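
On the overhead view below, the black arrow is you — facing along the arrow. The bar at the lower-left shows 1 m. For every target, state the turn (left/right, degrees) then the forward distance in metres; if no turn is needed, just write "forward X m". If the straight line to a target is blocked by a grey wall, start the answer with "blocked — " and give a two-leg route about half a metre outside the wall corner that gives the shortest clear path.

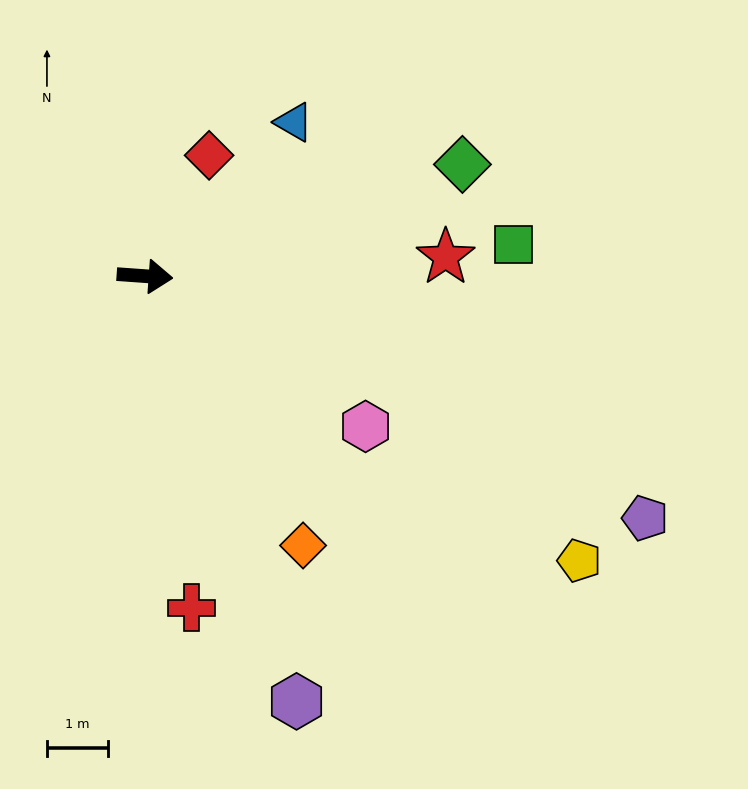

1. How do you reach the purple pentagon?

turn right 22°, forward 9.1 m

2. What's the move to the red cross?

turn right 78°, forward 5.5 m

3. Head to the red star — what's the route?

turn left 8°, forward 4.9 m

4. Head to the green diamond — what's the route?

turn left 23°, forward 5.5 m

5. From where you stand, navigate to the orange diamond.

turn right 56°, forward 5.1 m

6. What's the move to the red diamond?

turn left 66°, forward 2.2 m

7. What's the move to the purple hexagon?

turn right 66°, forward 7.4 m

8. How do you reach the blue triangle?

turn left 50°, forward 3.5 m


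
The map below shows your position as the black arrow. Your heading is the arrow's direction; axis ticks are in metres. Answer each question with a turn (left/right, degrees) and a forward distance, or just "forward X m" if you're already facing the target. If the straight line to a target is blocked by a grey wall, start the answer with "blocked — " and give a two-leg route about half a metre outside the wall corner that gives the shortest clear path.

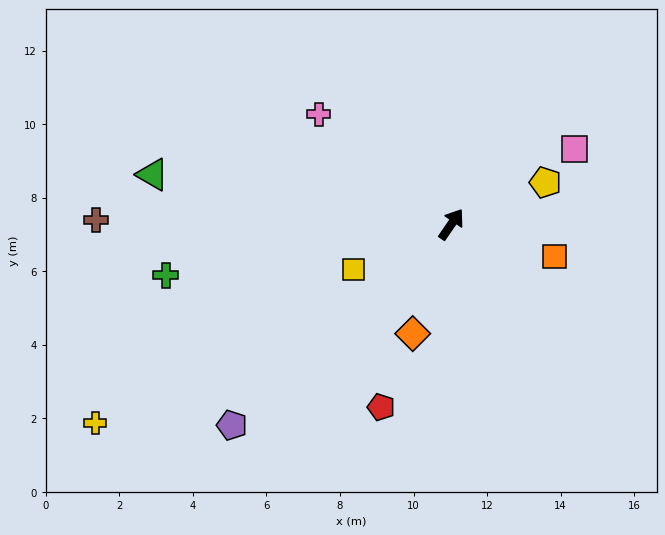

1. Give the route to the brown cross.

turn left 124°, forward 9.7 m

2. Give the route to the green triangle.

turn left 115°, forward 8.2 m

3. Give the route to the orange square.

turn right 73°, forward 2.9 m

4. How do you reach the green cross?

turn left 135°, forward 7.9 m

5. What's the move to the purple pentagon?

turn left 167°, forward 8.1 m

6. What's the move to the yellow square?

turn left 149°, forward 2.9 m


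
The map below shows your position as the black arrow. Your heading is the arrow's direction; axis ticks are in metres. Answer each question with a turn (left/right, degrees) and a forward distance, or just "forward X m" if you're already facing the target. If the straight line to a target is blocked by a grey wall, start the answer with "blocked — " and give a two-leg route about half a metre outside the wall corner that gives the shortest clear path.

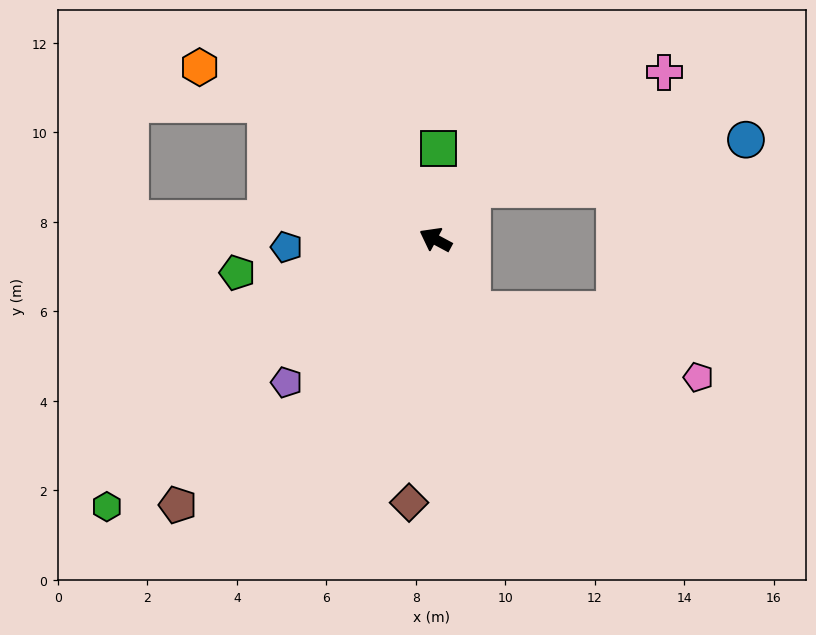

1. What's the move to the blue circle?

blocked — turn right 98°, forward 1.4 m, then turn right 44°, forward 6.2 m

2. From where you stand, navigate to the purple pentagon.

turn left 72°, forward 4.6 m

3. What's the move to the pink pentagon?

blocked — turn left 146°, forward 1.8 m, then turn left 46°, forward 5.3 m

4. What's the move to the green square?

turn right 64°, forward 2.0 m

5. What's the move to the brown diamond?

turn left 112°, forward 5.9 m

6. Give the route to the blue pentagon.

turn left 31°, forward 3.3 m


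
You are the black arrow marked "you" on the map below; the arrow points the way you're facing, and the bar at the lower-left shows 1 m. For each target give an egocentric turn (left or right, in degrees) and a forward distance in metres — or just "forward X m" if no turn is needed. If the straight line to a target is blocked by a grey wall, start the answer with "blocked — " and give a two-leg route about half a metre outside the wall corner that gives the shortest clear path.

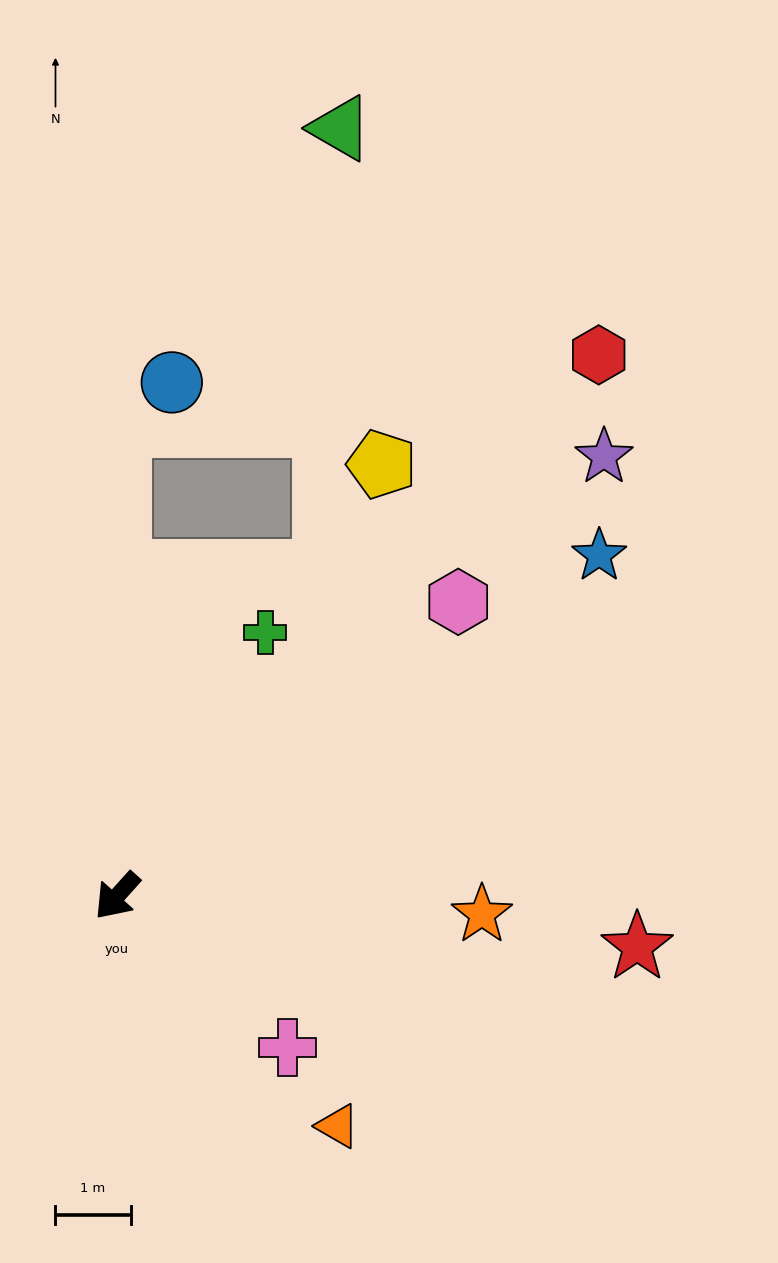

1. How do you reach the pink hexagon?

turn left 173°, forward 6.0 m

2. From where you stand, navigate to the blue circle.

blocked — turn right 138°, forward 6.3 m, then turn right 51°, forward 0.9 m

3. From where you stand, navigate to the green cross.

turn right 167°, forward 4.0 m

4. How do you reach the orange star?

turn left 129°, forward 4.9 m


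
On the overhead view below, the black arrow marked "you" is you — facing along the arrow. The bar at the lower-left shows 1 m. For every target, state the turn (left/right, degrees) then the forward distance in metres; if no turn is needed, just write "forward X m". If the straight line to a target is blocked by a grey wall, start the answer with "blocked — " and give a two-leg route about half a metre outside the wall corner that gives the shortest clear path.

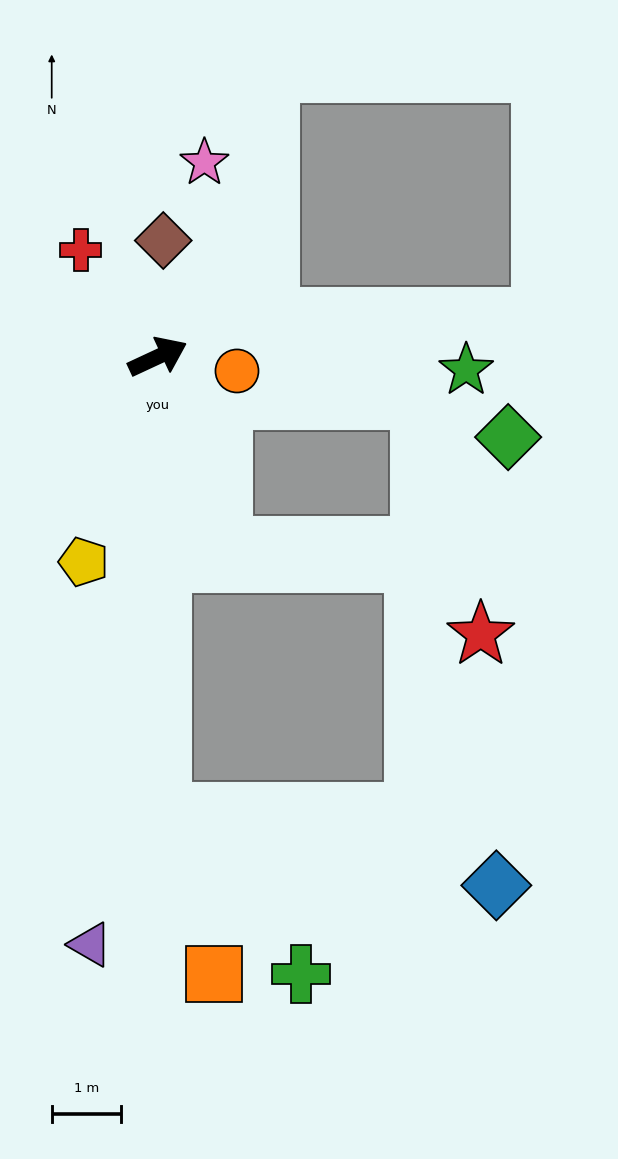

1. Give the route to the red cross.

turn left 101°, forward 1.9 m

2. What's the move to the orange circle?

turn right 35°, forward 1.2 m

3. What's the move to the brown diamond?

turn left 62°, forward 1.7 m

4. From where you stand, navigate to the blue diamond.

blocked — turn right 114°, forward 6.6 m, then turn left 77°, forward 5.0 m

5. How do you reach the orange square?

blocked — turn right 114°, forward 6.6 m, then turn left 17°, forward 2.5 m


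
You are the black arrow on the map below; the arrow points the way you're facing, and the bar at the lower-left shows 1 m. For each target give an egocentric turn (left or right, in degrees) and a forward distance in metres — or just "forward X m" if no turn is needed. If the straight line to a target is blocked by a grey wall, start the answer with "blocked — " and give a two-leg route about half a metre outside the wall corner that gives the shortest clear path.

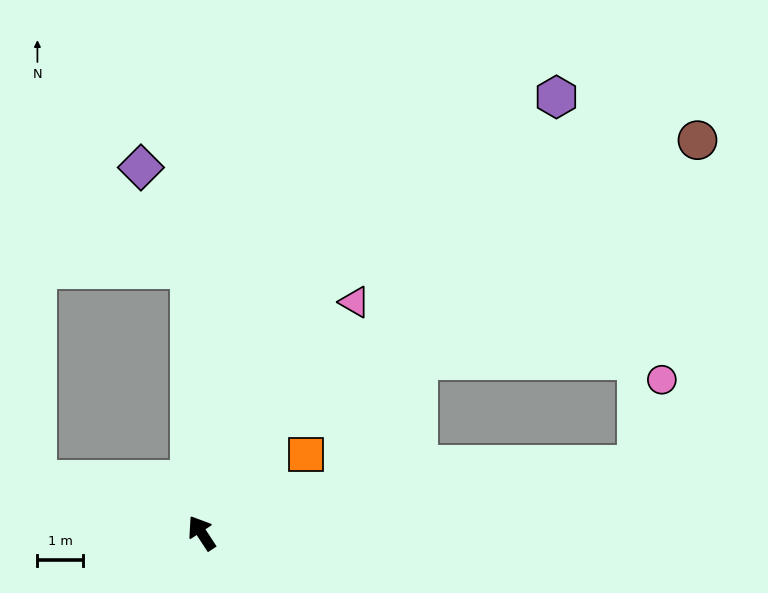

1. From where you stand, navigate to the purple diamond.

blocked — turn right 30°, forward 5.8 m, then turn left 22°, forward 2.5 m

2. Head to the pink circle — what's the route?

blocked — turn right 114°, forward 9.8 m, then turn left 64°, forward 2.0 m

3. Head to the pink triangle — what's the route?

turn right 67°, forward 6.1 m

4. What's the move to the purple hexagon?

turn right 72°, forward 12.5 m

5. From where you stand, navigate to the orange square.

turn right 86°, forward 2.9 m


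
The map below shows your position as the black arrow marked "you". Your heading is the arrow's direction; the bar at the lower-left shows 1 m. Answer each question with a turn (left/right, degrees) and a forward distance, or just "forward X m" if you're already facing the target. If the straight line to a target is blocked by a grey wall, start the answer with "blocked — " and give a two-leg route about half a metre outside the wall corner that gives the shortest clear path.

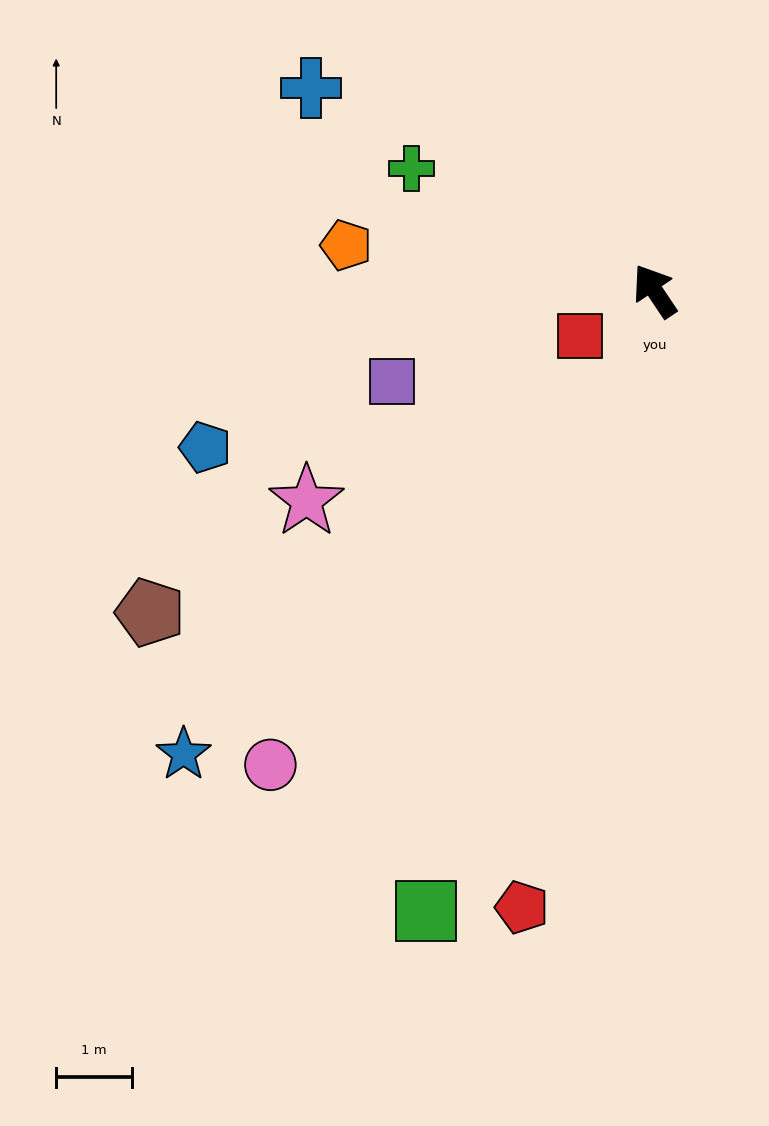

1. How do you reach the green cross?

turn left 29°, forward 3.6 m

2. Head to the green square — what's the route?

turn left 126°, forward 8.7 m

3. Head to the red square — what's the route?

turn left 87°, forward 1.2 m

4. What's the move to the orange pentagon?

turn left 48°, forward 4.1 m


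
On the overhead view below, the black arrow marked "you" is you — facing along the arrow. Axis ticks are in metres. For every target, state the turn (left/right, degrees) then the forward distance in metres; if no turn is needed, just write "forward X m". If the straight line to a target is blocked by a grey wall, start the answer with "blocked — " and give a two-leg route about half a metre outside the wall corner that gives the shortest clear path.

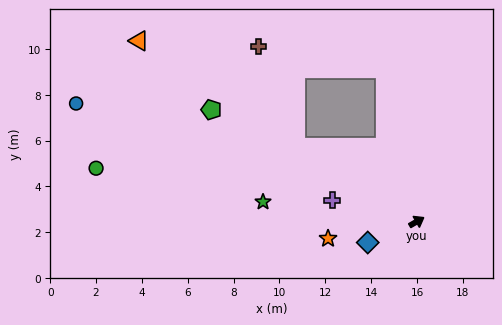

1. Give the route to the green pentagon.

turn left 121°, forward 10.2 m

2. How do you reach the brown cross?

blocked — turn left 119°, forward 6.2 m, then turn right 39°, forward 4.7 m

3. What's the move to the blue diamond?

turn left 173°, forward 2.3 m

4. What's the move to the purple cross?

turn left 136°, forward 3.8 m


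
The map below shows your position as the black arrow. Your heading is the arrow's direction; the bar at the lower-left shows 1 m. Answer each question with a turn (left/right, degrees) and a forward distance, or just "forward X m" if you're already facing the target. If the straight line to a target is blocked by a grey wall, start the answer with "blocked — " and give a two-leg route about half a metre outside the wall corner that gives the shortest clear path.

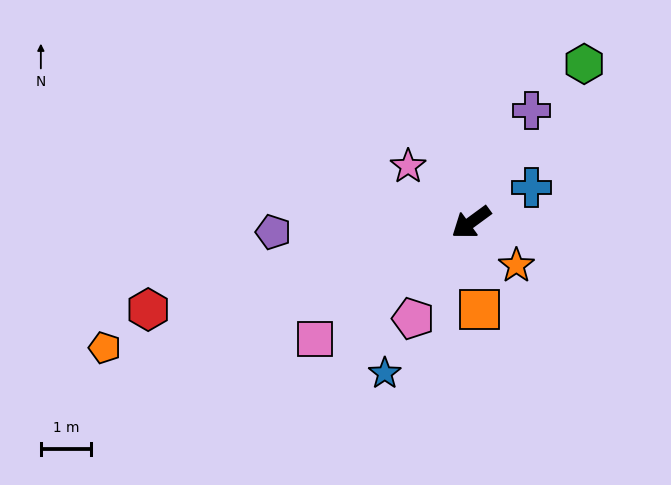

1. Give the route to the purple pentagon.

turn right 33°, forward 4.0 m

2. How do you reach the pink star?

turn right 78°, forward 1.7 m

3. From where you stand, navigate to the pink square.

forward 3.9 m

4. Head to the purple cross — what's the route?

turn right 155°, forward 2.5 m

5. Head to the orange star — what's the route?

turn left 100°, forward 1.3 m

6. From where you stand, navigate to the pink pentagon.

turn left 23°, forward 2.2 m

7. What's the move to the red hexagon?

turn right 21°, forward 6.7 m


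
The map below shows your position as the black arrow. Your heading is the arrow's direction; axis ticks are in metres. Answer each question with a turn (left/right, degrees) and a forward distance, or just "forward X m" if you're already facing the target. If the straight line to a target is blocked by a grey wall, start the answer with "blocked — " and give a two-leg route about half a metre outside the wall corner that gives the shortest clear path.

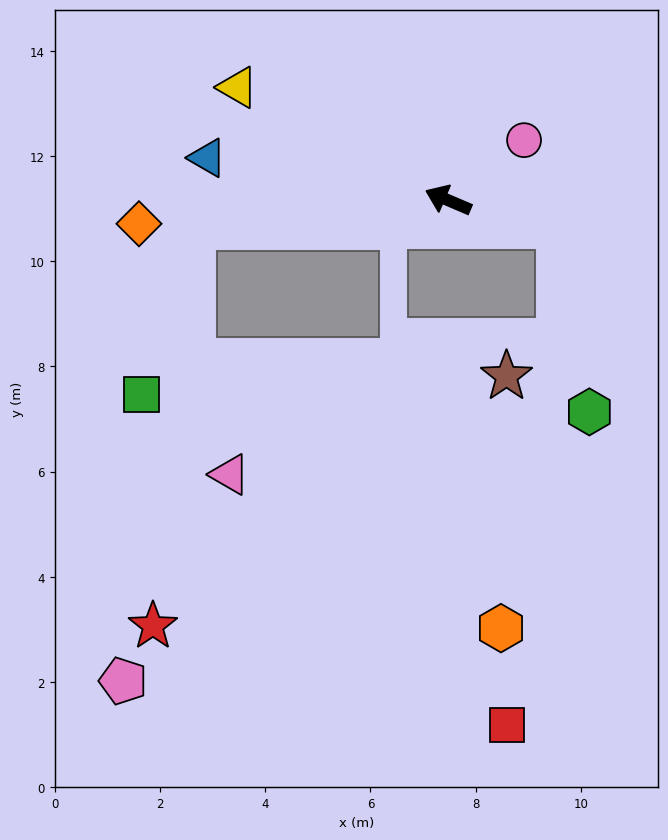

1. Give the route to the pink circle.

turn right 119°, forward 1.8 m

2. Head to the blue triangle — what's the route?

turn left 13°, forward 4.6 m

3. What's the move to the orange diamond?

turn left 27°, forward 5.9 m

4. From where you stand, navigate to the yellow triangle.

turn right 5°, forward 4.5 m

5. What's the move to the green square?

blocked — turn left 29°, forward 4.9 m, then turn left 67°, forward 3.3 m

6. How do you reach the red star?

blocked — turn left 29°, forward 4.9 m, then turn left 78°, forward 7.6 m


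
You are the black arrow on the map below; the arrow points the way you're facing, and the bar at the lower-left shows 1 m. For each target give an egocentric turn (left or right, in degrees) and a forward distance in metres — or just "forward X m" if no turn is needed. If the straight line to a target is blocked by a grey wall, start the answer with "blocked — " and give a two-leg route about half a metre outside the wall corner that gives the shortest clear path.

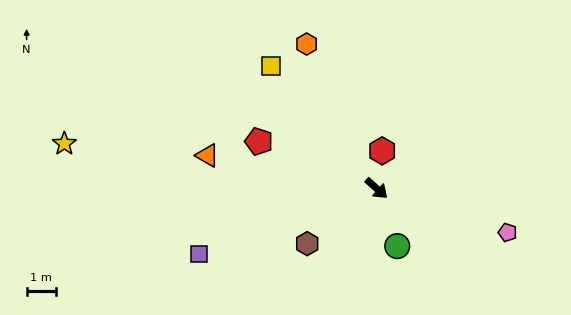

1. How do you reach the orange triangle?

turn right 149°, forward 5.9 m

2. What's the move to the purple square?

turn right 118°, forward 6.5 m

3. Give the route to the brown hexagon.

turn right 100°, forward 3.0 m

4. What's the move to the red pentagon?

turn right 160°, forward 4.3 m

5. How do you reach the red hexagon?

turn left 123°, forward 1.3 m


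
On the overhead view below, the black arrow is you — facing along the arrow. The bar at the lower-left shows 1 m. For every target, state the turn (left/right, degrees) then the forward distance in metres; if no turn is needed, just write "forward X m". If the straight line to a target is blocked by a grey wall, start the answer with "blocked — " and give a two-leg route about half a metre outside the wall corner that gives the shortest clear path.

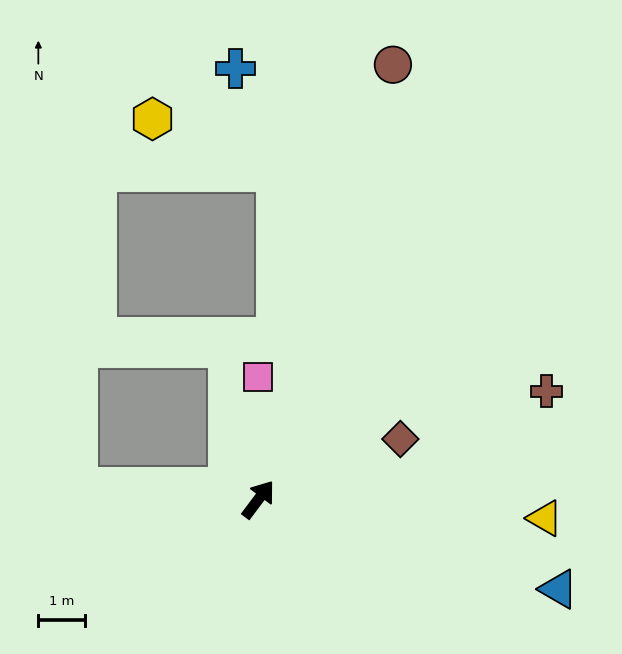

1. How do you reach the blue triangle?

turn right 70°, forward 6.7 m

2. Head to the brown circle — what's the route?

turn left 20°, forward 9.8 m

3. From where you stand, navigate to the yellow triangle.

turn right 57°, forward 6.2 m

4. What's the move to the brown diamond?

turn right 30°, forward 3.3 m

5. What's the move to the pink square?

turn left 37°, forward 2.6 m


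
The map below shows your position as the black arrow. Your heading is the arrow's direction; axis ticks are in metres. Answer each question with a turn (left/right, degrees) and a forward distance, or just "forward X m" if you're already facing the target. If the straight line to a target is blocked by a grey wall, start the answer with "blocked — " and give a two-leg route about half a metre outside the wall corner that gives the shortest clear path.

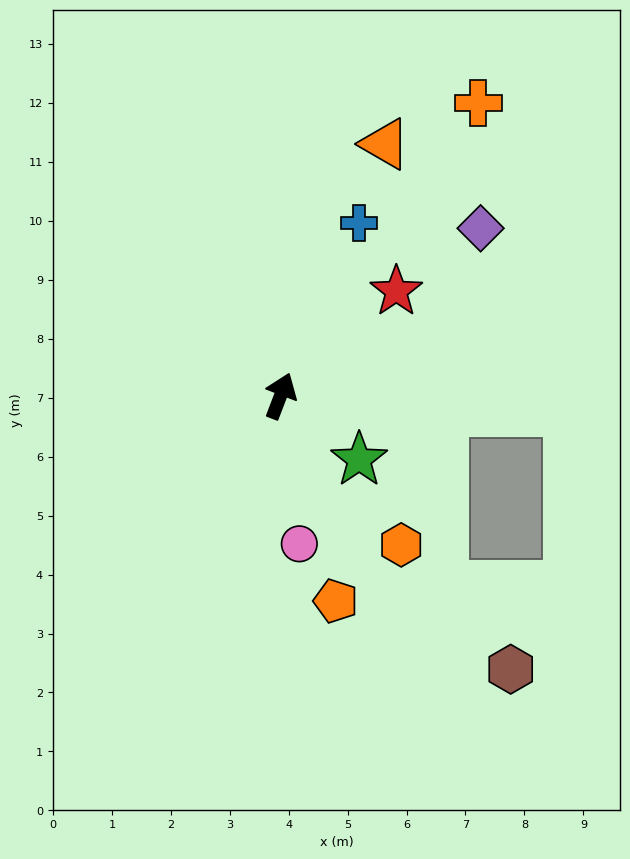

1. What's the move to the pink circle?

turn right 152°, forward 2.5 m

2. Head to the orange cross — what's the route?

turn right 13°, forward 6.0 m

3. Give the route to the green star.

turn right 108°, forward 1.7 m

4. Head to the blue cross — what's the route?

turn right 3°, forward 3.2 m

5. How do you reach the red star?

turn right 27°, forward 2.6 m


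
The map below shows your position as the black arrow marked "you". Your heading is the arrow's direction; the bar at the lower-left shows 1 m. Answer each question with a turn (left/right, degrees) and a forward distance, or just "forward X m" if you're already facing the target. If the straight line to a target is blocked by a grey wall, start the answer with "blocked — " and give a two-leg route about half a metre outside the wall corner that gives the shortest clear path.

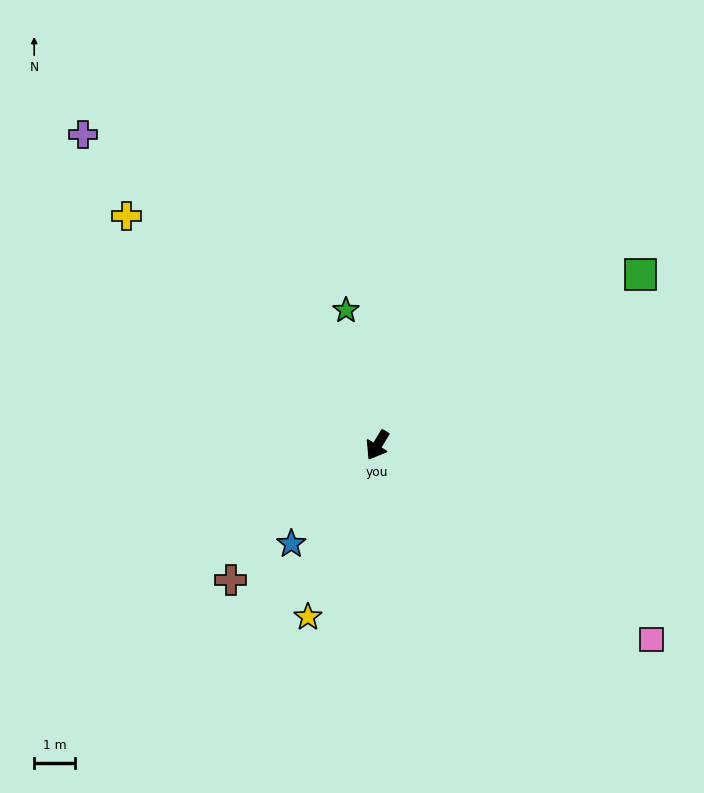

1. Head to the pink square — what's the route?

turn left 86°, forward 8.3 m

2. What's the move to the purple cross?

turn right 105°, forward 10.5 m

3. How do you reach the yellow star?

turn left 9°, forward 4.6 m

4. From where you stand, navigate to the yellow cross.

turn right 101°, forward 8.4 m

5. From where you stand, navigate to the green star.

turn right 136°, forward 3.4 m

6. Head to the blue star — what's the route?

turn right 10°, forward 3.2 m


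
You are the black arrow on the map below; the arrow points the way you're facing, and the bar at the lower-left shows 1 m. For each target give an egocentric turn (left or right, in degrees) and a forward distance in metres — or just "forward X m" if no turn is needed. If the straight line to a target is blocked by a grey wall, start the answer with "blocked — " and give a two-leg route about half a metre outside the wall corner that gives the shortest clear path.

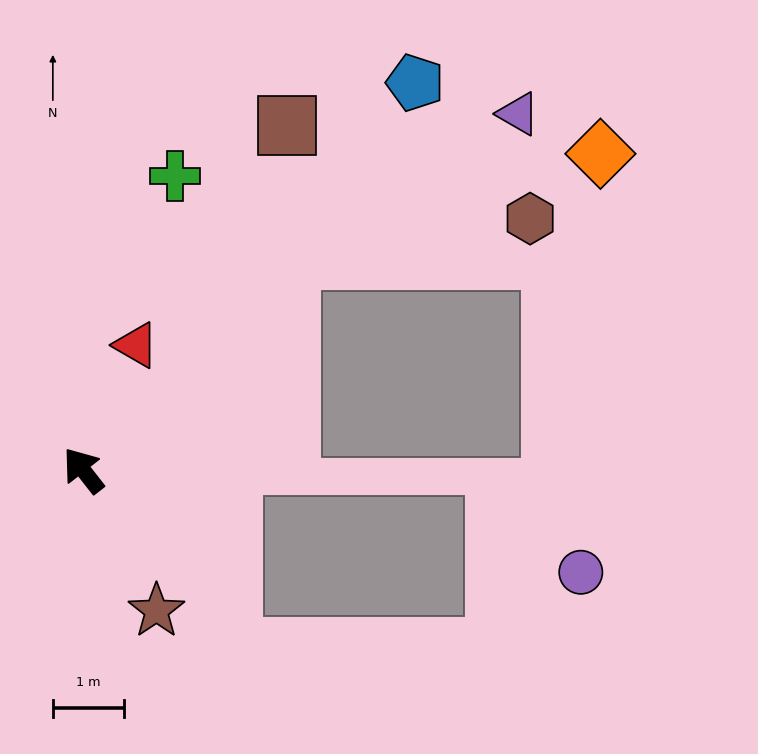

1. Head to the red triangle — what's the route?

turn right 61°, forward 1.9 m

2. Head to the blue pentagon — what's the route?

turn right 79°, forward 7.2 m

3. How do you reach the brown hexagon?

blocked — turn right 83°, forward 4.2 m, then turn right 35°, forward 3.4 m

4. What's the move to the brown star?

turn left 169°, forward 2.2 m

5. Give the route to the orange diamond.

blocked — turn right 83°, forward 4.2 m, then turn right 26°, forward 4.6 m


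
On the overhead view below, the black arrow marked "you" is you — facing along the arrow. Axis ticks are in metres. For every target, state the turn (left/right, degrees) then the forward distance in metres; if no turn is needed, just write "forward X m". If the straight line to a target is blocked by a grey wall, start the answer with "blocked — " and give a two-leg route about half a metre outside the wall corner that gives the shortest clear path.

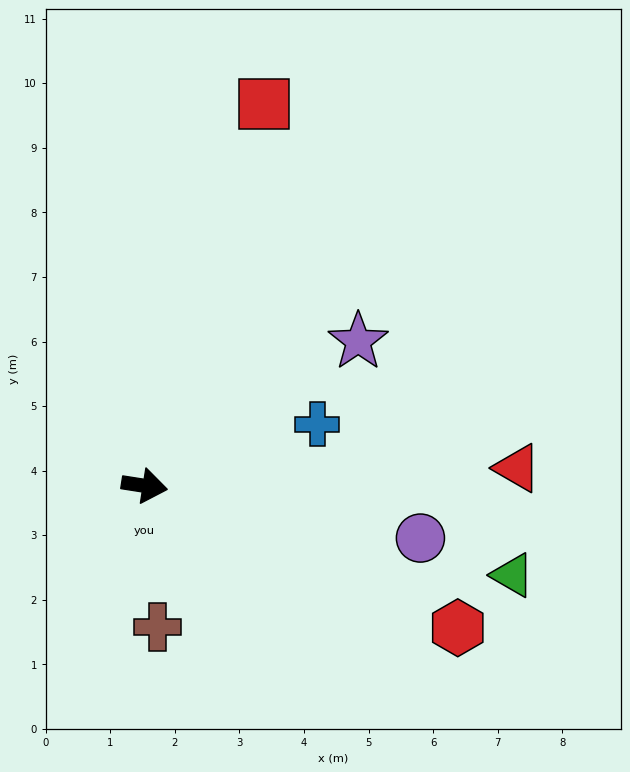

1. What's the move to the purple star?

turn left 43°, forward 4.0 m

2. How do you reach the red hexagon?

turn right 15°, forward 5.3 m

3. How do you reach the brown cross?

turn right 76°, forward 2.2 m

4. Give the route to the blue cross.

turn left 29°, forward 2.8 m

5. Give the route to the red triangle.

turn left 12°, forward 5.8 m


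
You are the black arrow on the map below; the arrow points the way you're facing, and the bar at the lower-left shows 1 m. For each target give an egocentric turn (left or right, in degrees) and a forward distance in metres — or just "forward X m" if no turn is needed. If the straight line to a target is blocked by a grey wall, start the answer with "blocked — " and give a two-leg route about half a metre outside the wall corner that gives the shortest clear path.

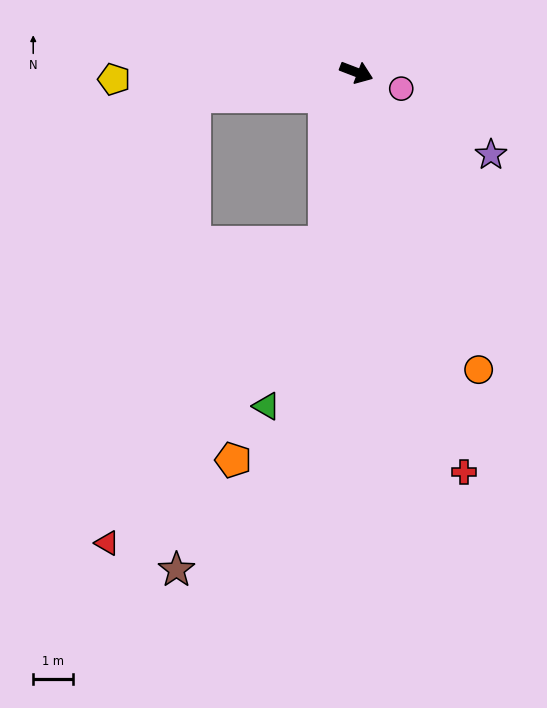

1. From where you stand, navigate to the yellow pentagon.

turn right 157°, forward 6.1 m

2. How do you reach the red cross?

turn right 54°, forward 10.3 m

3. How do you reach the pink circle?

forward 1.2 m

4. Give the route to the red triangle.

blocked — turn right 79°, forward 4.3 m, then turn right 26°, forward 9.3 m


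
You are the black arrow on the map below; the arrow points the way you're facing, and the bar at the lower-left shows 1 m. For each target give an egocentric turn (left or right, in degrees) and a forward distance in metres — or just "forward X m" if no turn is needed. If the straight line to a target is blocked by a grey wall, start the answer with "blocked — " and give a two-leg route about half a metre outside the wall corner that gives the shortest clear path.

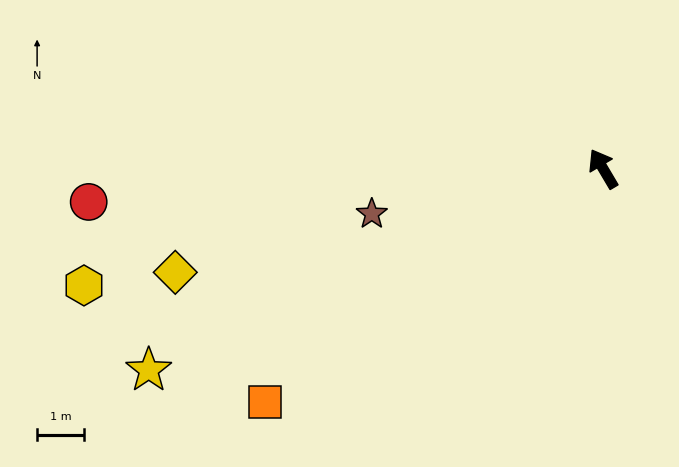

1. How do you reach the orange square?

turn left 94°, forward 8.8 m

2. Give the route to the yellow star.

turn left 83°, forward 10.6 m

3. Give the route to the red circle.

turn left 63°, forward 11.0 m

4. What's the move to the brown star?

turn left 70°, forward 5.0 m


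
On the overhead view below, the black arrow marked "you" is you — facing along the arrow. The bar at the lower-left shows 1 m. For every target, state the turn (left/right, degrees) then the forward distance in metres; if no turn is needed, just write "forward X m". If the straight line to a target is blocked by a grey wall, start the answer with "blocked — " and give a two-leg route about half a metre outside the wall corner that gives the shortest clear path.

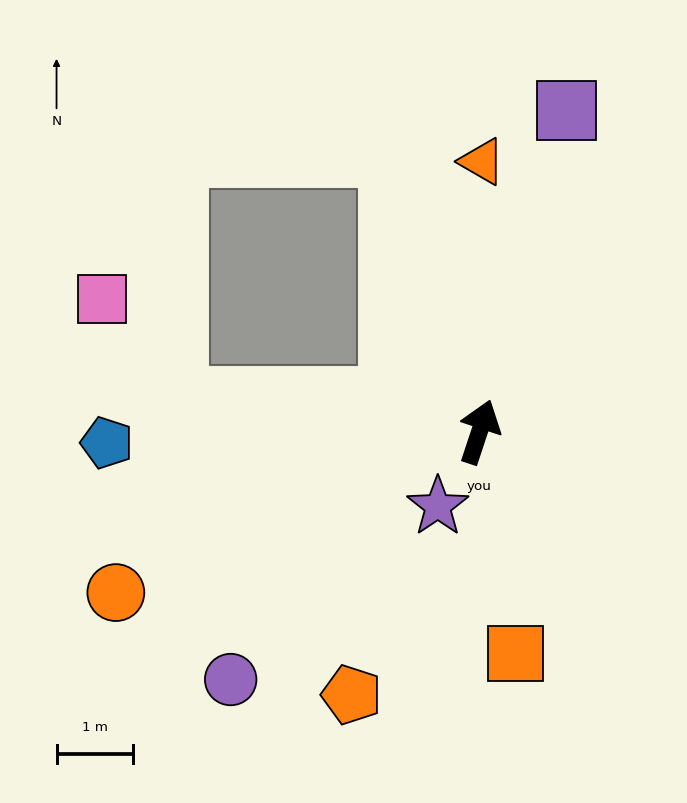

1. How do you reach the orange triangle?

turn left 18°, forward 3.5 m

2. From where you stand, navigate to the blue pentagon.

turn left 110°, forward 4.9 m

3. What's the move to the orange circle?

turn left 132°, forward 5.2 m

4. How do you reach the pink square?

blocked — turn left 102°, forward 4.0 m, then turn right 47°, forward 1.6 m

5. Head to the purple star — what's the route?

turn left 169°, forward 1.1 m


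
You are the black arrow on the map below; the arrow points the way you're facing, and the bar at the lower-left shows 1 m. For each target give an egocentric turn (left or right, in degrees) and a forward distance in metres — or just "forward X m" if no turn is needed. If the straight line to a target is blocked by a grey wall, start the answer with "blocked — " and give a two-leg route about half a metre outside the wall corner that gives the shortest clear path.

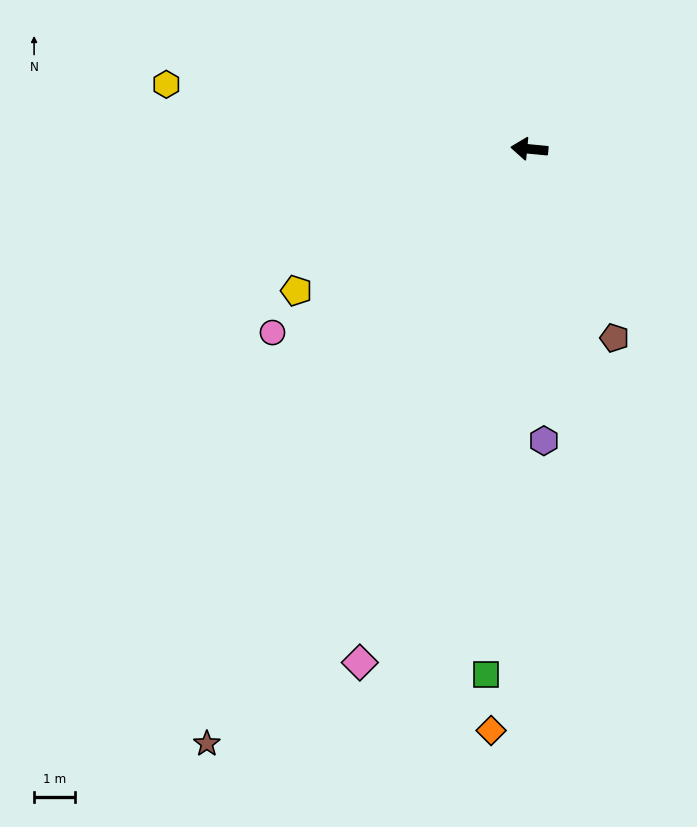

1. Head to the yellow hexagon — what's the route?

turn right 5°, forward 9.0 m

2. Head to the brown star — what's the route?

turn left 67°, forward 16.5 m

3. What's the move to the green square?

turn left 91°, forward 12.9 m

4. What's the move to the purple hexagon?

turn left 98°, forward 7.1 m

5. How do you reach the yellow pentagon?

turn left 37°, forward 6.7 m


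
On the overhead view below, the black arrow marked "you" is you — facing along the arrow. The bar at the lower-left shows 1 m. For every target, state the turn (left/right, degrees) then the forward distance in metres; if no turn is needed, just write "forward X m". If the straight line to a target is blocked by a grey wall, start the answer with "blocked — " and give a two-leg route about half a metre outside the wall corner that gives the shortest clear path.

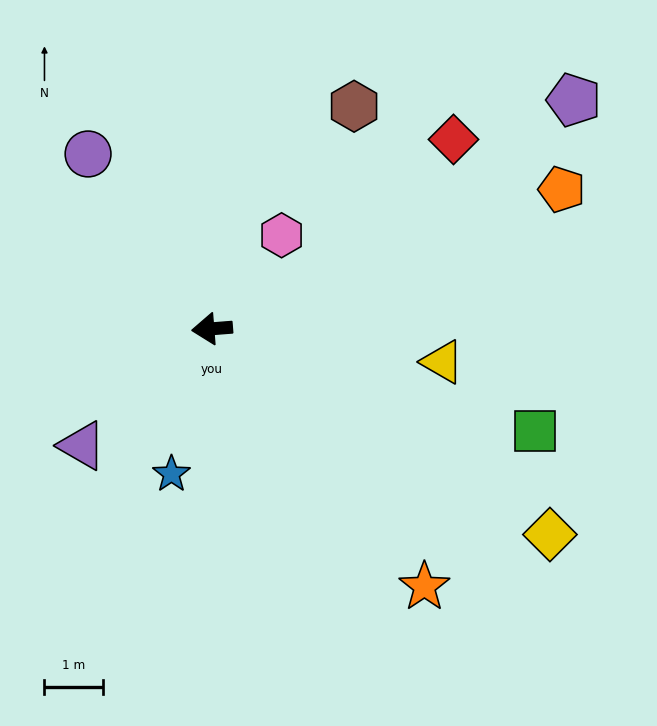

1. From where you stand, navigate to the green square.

turn left 158°, forward 5.8 m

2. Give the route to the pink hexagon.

turn right 131°, forward 2.0 m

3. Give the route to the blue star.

turn left 70°, forward 2.6 m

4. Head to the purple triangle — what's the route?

turn left 37°, forward 3.0 m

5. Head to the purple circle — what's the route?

turn right 59°, forward 3.7 m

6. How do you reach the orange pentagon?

turn right 163°, forward 6.5 m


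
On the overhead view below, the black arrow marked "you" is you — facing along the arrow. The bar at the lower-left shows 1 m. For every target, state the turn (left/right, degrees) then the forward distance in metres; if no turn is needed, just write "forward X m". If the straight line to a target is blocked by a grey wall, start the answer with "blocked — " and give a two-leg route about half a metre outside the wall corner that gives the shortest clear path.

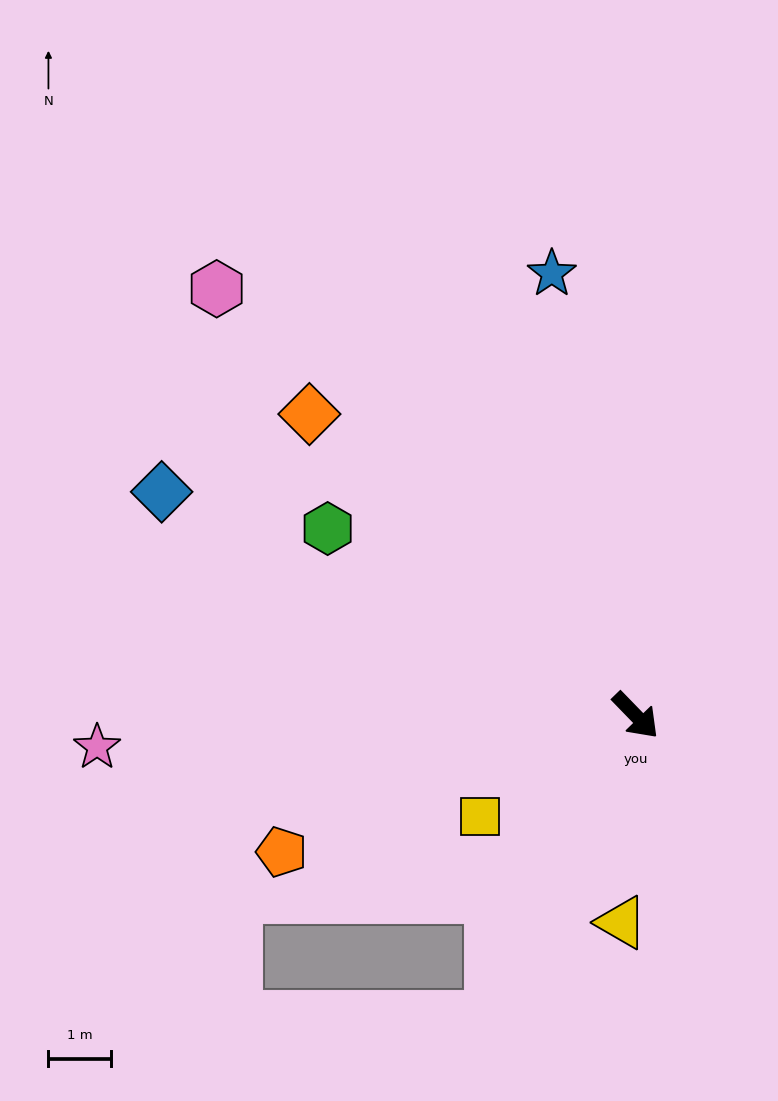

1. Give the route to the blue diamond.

turn right 159°, forward 8.3 m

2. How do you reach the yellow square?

turn right 101°, forward 2.9 m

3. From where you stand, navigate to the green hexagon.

turn right 165°, forward 5.7 m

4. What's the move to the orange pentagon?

turn right 113°, forward 6.0 m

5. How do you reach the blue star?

turn left 147°, forward 7.1 m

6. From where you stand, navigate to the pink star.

turn right 131°, forward 8.6 m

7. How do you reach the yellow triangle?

turn right 48°, forward 3.3 m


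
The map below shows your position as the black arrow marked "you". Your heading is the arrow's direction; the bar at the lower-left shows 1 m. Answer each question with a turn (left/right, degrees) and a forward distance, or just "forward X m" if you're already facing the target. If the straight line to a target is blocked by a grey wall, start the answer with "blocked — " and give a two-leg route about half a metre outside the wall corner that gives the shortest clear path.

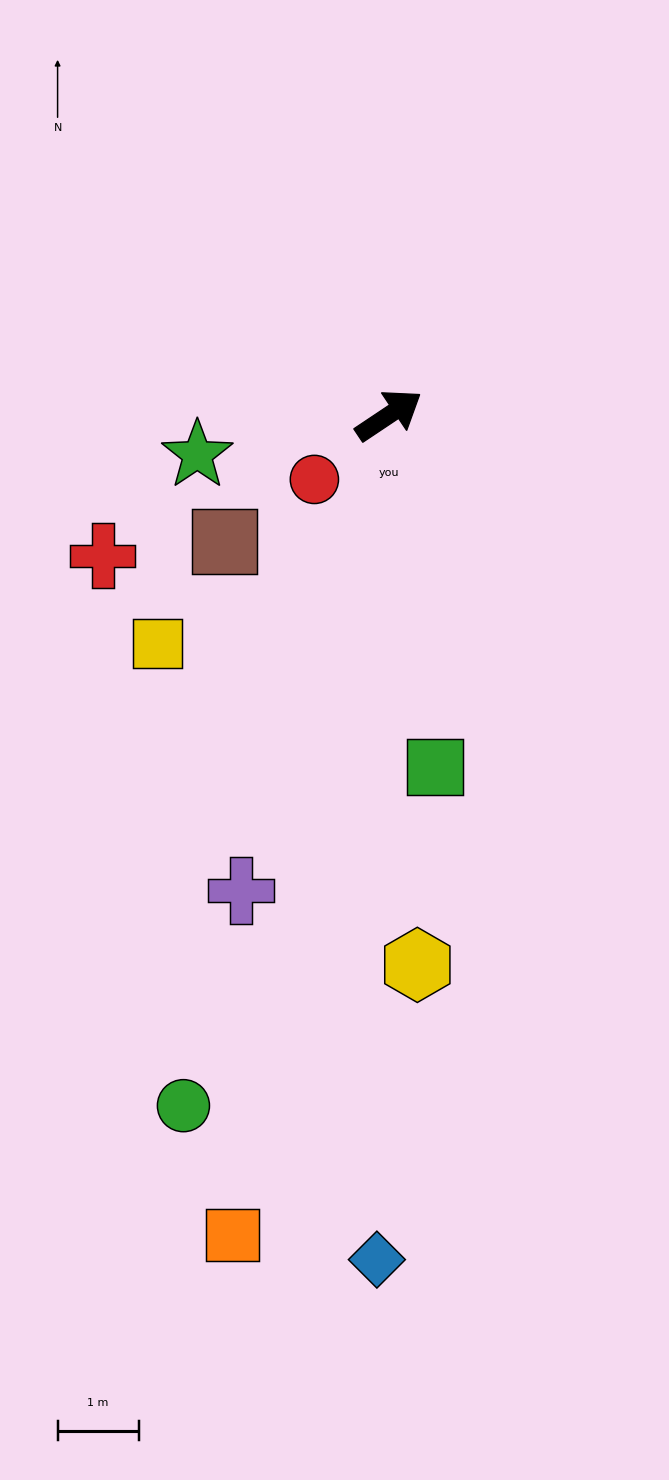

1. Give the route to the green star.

turn left 158°, forward 2.4 m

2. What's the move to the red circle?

turn right 173°, forward 1.2 m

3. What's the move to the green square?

turn right 116°, forward 4.4 m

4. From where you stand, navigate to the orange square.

turn right 135°, forward 10.3 m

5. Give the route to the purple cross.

turn right 141°, forward 6.1 m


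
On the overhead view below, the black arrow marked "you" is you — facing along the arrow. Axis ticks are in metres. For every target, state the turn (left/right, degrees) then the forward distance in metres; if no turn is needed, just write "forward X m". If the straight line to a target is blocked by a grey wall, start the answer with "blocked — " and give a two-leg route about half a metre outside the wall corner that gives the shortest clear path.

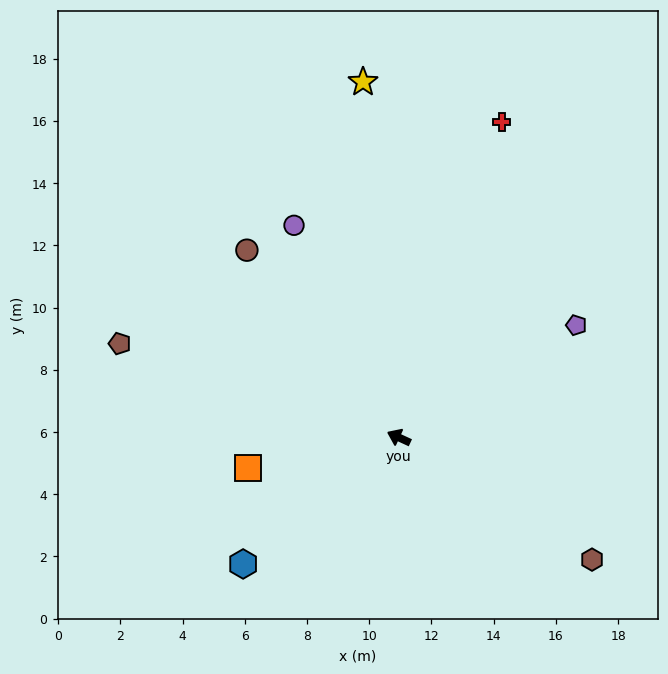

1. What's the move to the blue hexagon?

turn left 64°, forward 6.4 m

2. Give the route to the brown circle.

turn right 26°, forward 7.8 m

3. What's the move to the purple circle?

turn right 39°, forward 7.6 m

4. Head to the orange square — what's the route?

turn left 36°, forward 4.9 m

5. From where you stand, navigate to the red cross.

turn right 83°, forward 10.7 m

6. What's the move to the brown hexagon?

turn left 172°, forward 7.3 m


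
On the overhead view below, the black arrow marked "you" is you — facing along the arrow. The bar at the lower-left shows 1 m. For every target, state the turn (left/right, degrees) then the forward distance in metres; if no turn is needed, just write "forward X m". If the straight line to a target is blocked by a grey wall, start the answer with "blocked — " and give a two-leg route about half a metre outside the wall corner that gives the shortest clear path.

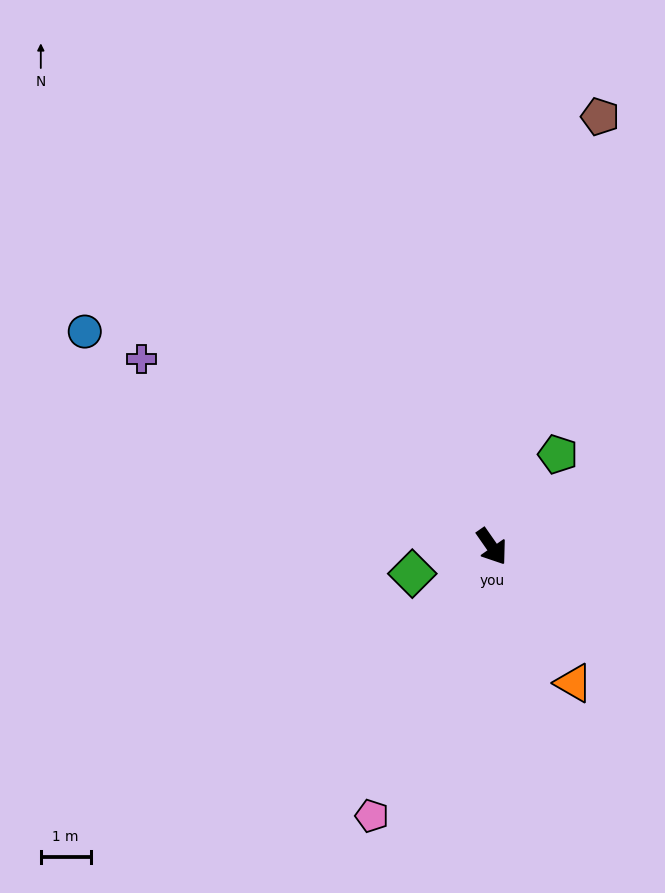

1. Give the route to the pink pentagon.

turn right 59°, forward 5.9 m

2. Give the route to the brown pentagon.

turn left 131°, forward 8.9 m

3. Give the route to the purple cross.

turn right 153°, forward 8.0 m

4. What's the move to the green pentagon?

turn left 110°, forward 2.3 m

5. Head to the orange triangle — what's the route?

turn right 4°, forward 3.2 m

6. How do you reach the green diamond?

turn right 106°, forward 1.7 m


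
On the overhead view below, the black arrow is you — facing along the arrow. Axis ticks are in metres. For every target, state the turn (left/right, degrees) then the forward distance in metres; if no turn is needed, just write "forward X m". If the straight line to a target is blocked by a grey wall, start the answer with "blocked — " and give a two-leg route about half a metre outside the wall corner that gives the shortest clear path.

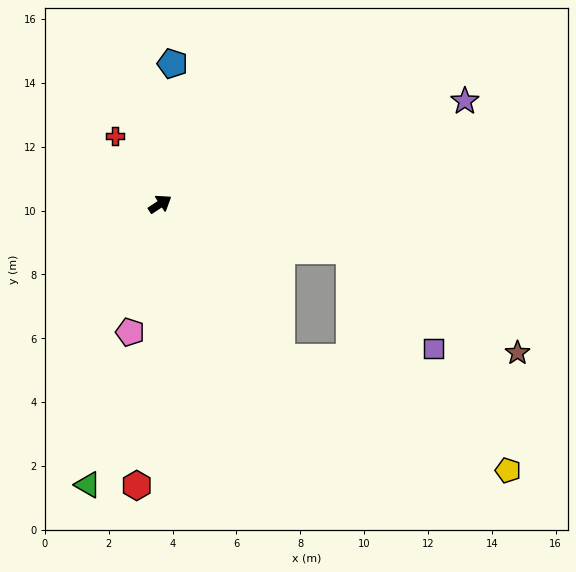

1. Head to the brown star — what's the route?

blocked — turn right 47°, forward 6.1 m, then turn right 18°, forward 6.2 m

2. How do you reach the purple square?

blocked — turn right 47°, forward 6.1 m, then turn right 36°, forward 4.0 m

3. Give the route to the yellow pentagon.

blocked — turn right 85°, forward 6.1 m, then turn left 25°, forward 7.9 m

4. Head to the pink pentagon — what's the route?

turn right 136°, forward 4.1 m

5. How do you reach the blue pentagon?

turn left 52°, forward 4.4 m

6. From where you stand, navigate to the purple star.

turn right 15°, forward 10.1 m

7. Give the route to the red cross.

turn left 90°, forward 2.6 m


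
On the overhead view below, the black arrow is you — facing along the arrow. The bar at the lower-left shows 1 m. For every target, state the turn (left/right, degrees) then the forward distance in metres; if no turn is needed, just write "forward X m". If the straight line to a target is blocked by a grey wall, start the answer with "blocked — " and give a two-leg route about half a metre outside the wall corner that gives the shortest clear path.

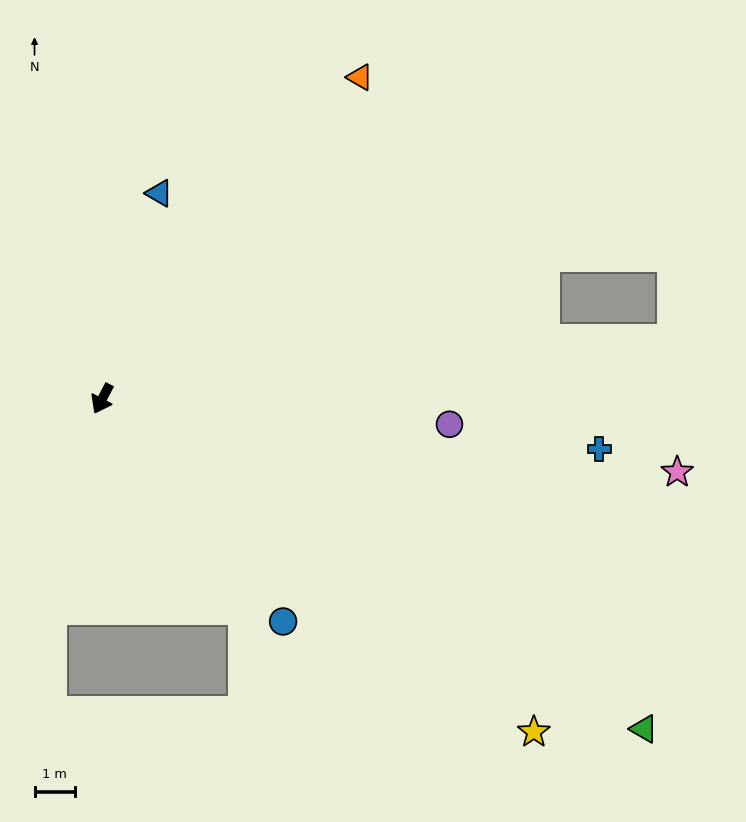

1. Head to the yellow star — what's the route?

turn left 80°, forward 13.5 m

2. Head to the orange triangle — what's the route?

turn left 169°, forward 10.2 m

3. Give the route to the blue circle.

turn left 67°, forward 7.1 m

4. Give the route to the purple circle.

turn left 113°, forward 8.6 m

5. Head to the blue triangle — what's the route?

turn right 168°, forward 5.3 m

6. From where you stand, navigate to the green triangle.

turn left 86°, forward 15.7 m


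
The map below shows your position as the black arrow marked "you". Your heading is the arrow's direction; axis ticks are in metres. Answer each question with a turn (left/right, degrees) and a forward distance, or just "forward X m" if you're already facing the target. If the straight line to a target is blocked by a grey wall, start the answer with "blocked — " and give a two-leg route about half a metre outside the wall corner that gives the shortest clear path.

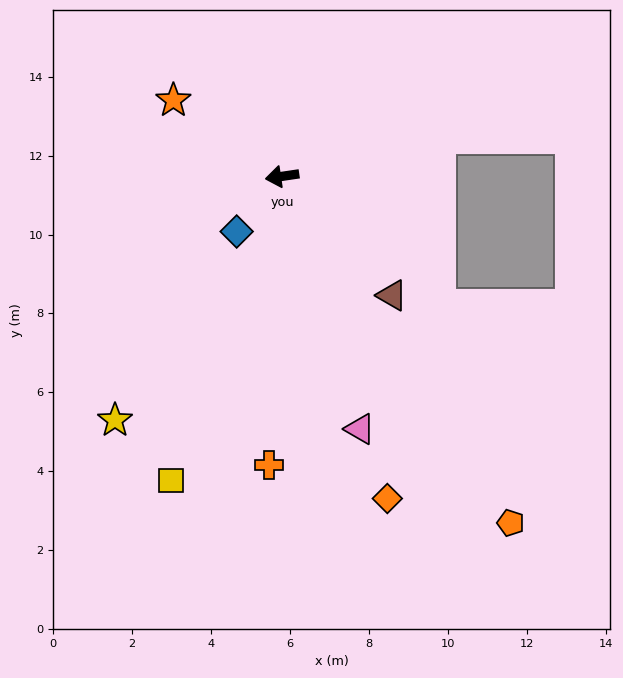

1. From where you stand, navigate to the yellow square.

turn left 62°, forward 8.2 m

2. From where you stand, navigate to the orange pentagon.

turn left 115°, forward 10.5 m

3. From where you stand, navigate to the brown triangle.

turn left 124°, forward 4.1 m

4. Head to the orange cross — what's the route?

turn left 79°, forward 7.3 m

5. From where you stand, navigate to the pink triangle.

turn left 99°, forward 6.7 m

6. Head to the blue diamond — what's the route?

turn left 42°, forward 1.8 m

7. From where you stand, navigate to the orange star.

turn right 43°, forward 3.4 m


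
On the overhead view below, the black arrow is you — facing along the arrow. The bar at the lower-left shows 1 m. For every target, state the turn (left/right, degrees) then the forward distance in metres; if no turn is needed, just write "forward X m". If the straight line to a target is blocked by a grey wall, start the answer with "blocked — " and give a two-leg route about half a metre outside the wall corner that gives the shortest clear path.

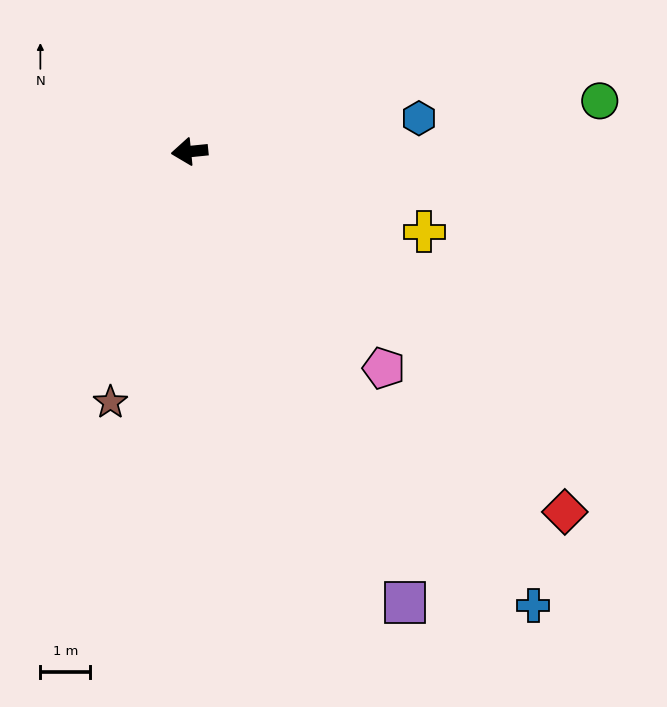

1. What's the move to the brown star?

turn left 67°, forward 5.3 m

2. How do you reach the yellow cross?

turn left 155°, forward 5.0 m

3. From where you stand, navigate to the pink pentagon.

turn left 126°, forward 5.9 m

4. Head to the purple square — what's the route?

turn left 110°, forward 10.1 m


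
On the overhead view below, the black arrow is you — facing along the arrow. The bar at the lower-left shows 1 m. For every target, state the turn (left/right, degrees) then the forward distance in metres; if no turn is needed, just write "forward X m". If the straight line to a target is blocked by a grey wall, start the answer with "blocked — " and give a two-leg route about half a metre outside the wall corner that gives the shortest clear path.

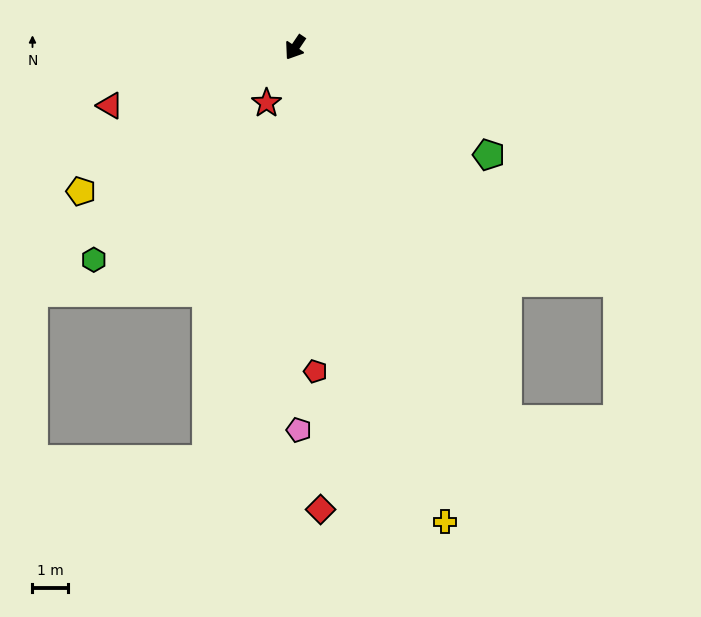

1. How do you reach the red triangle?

turn right 39°, forward 5.4 m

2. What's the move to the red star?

turn left 7°, forward 1.7 m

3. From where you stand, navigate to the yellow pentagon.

turn right 22°, forward 7.2 m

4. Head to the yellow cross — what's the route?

turn left 52°, forward 13.9 m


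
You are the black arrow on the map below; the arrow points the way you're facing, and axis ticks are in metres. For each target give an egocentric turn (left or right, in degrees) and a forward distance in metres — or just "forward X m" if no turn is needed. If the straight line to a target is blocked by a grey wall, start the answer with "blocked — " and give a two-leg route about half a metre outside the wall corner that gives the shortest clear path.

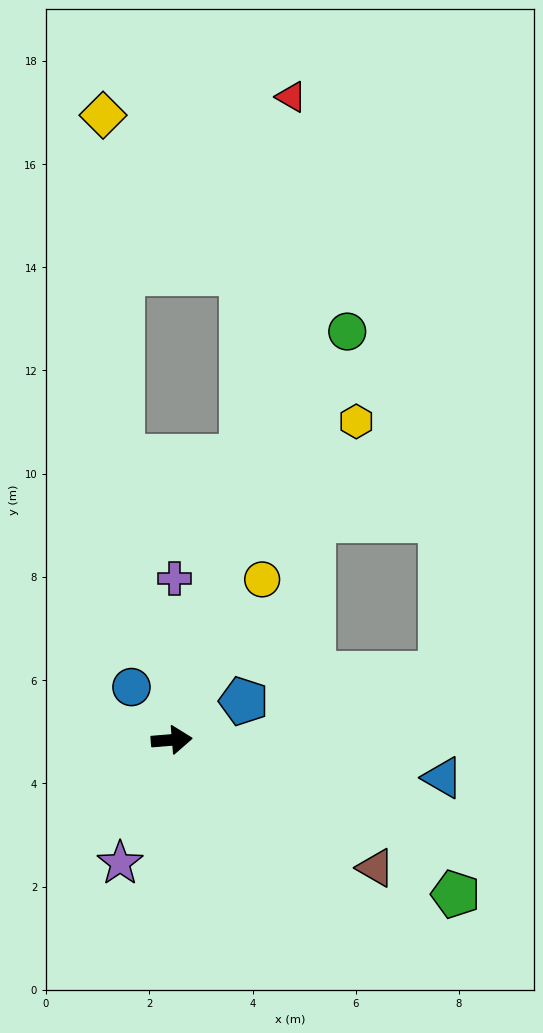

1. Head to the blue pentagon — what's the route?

turn left 24°, forward 1.6 m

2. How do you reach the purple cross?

turn left 84°, forward 3.1 m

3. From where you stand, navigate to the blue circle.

turn left 123°, forward 1.3 m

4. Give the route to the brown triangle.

turn right 37°, forward 4.7 m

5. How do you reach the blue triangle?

turn right 13°, forward 5.3 m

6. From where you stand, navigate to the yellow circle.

turn left 56°, forward 3.6 m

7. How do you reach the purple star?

turn right 117°, forward 2.6 m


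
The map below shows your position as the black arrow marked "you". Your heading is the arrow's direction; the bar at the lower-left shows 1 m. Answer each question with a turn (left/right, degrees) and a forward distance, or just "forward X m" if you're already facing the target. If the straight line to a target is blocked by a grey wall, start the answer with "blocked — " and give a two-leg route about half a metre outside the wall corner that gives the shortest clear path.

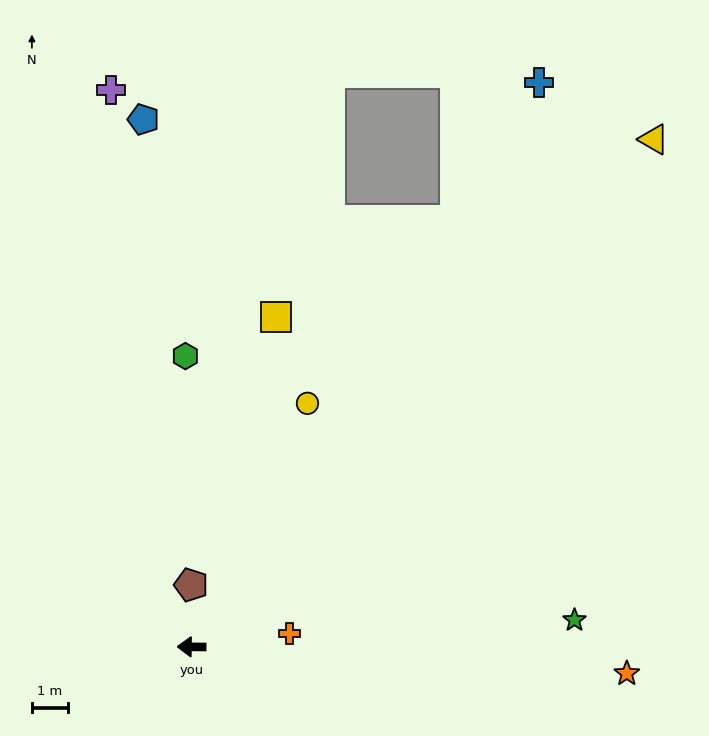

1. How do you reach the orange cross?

turn right 172°, forward 2.8 m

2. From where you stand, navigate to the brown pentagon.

turn right 89°, forward 1.7 m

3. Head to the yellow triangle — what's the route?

turn right 132°, forward 19.2 m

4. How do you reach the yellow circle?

turn right 115°, forward 7.5 m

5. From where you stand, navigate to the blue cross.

turn right 121°, forward 18.5 m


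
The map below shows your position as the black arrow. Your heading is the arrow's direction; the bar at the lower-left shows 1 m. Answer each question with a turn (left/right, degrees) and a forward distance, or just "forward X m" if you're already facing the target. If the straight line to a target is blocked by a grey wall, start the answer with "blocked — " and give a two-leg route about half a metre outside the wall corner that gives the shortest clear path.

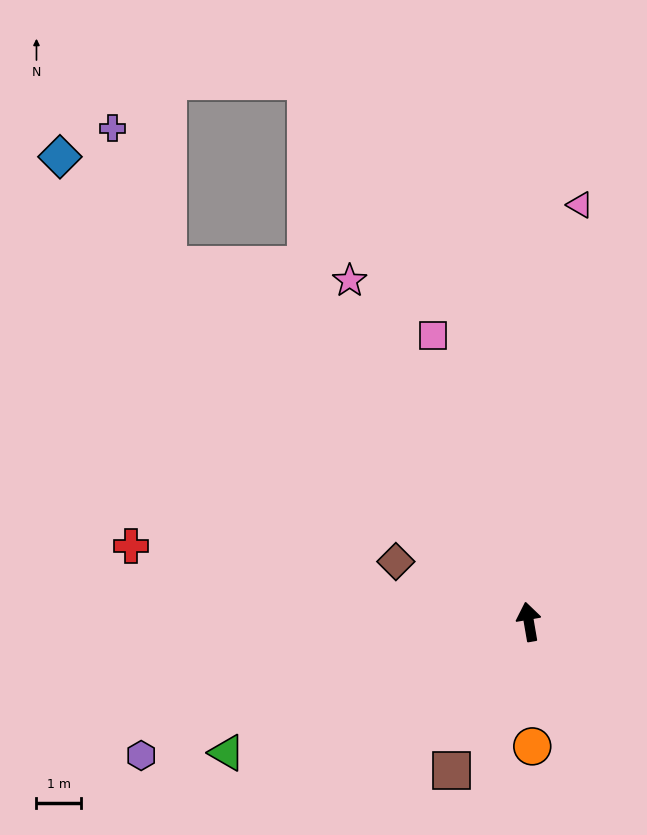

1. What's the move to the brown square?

turn left 143°, forward 3.8 m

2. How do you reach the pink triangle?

turn right 17°, forward 9.5 m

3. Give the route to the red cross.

turn left 69°, forward 9.2 m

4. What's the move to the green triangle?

turn left 104°, forward 7.5 m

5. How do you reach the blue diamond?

turn left 35°, forward 15.0 m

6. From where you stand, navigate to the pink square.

turn left 9°, forward 6.8 m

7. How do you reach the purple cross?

blocked — turn left 36°, forward 11.5 m, then turn right 24°, forward 3.3 m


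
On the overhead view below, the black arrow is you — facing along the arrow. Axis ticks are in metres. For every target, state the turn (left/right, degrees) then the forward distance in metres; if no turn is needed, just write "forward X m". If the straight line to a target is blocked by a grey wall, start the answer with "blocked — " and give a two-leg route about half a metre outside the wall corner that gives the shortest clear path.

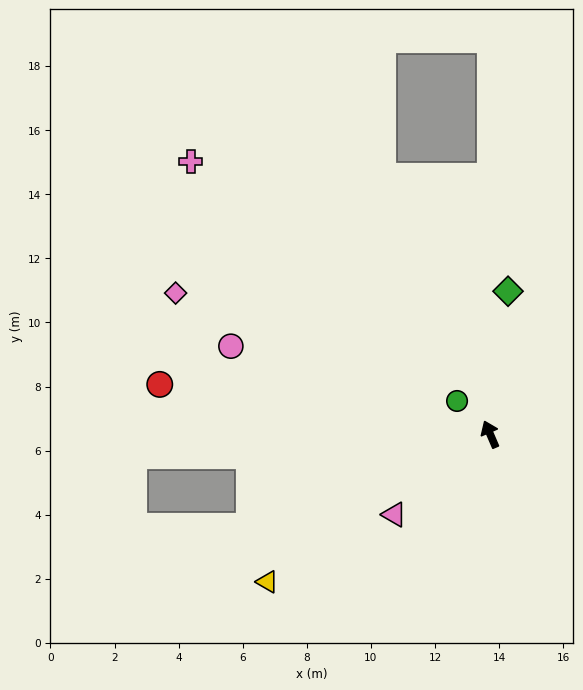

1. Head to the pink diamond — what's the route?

turn left 43°, forward 10.8 m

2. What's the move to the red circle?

turn left 58°, forward 10.4 m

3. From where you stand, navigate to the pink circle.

turn left 48°, forward 8.5 m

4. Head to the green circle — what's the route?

turn left 22°, forward 1.5 m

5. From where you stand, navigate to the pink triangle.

turn left 107°, forward 3.9 m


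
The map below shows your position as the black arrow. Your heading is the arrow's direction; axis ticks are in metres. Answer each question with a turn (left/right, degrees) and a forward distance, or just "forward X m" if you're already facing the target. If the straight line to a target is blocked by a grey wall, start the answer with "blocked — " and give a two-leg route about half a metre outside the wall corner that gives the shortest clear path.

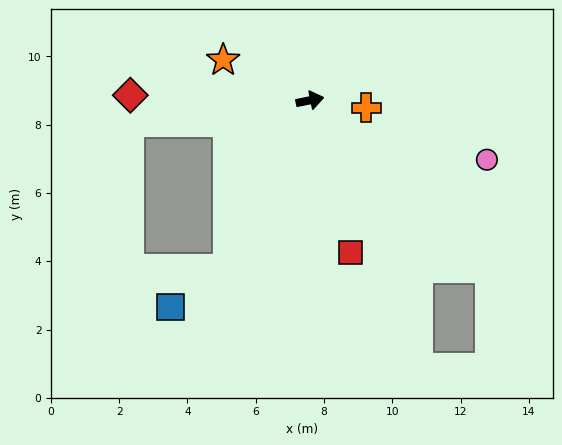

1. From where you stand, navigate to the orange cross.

turn right 19°, forward 1.7 m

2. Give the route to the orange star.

turn left 144°, forward 2.8 m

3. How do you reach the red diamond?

turn left 167°, forward 5.3 m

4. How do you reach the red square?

turn right 86°, forward 4.6 m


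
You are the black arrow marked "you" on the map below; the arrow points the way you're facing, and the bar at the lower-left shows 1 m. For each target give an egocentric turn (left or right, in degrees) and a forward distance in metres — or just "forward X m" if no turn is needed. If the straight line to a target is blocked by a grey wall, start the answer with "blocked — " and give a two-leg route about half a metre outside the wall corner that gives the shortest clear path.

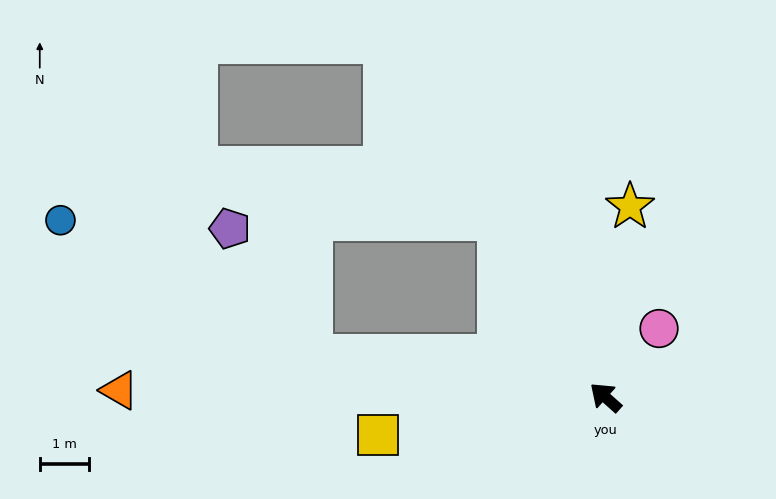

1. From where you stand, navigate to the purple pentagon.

blocked — turn left 33°, forward 6.0 m, then turn right 48°, forward 3.1 m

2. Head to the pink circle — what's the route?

turn right 86°, forward 1.8 m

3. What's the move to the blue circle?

blocked — turn left 33°, forward 6.0 m, then turn right 19°, forward 5.8 m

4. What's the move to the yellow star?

turn right 56°, forward 3.9 m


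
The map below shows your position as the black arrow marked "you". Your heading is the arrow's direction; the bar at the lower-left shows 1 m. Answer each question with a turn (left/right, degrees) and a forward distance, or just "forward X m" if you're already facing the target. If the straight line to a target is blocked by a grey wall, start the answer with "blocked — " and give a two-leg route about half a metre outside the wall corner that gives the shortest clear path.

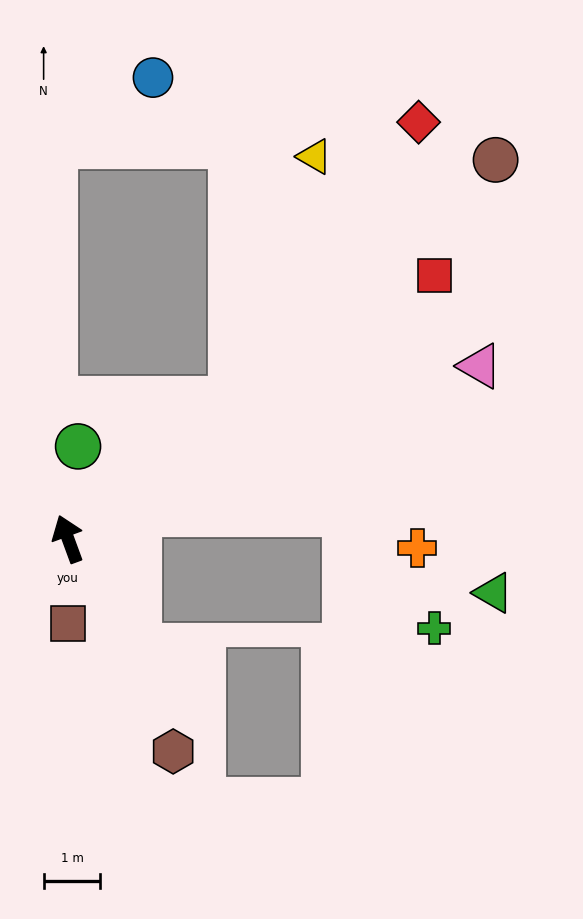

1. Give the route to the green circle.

turn right 26°, forward 1.6 m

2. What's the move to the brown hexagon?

turn right 174°, forward 4.2 m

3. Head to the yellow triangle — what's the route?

blocked — turn right 70°, forward 3.8 m, then turn left 31°, forward 4.5 m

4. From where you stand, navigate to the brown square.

turn left 160°, forward 1.5 m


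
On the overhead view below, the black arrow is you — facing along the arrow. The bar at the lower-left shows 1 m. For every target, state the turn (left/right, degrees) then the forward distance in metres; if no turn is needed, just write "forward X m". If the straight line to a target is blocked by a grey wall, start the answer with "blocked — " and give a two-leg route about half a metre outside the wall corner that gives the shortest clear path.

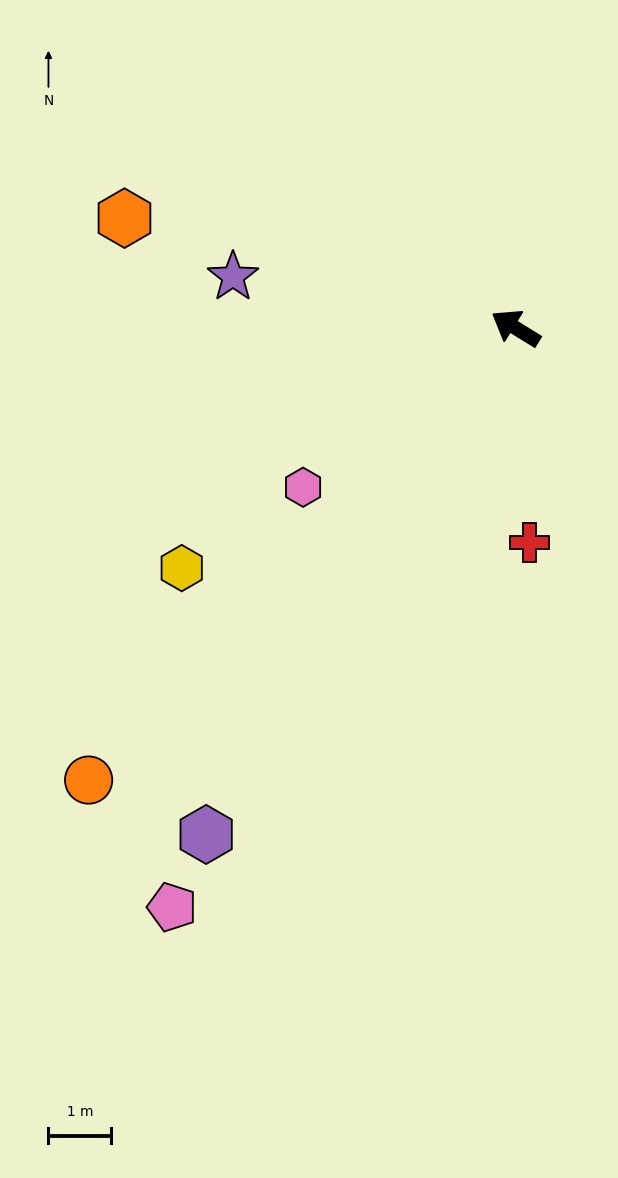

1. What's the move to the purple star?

turn left 21°, forward 4.6 m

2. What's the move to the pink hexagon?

turn left 68°, forward 4.2 m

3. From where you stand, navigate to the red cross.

turn left 125°, forward 3.4 m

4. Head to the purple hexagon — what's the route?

turn left 90°, forward 9.5 m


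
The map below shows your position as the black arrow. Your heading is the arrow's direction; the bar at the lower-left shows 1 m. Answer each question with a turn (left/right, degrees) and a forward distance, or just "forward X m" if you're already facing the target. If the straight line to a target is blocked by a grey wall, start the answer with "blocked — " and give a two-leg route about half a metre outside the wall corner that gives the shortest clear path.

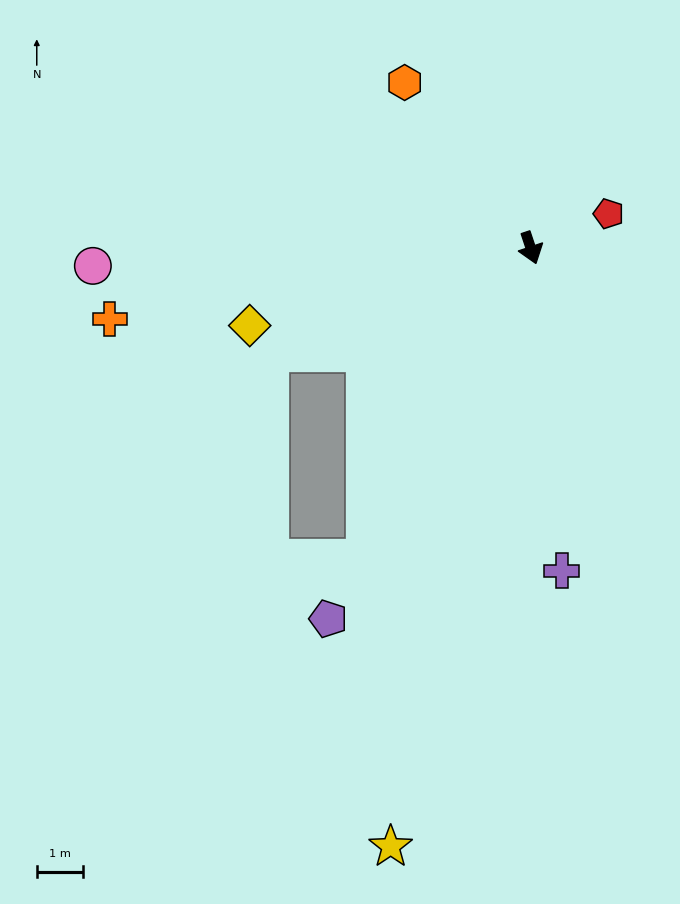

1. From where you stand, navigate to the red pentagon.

turn left 95°, forward 1.8 m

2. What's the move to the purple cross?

turn right 13°, forward 7.0 m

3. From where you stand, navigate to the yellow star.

turn right 32°, forward 13.3 m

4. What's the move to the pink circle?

turn right 106°, forward 9.5 m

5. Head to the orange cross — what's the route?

turn right 99°, forward 9.3 m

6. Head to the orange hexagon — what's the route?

turn right 161°, forward 4.5 m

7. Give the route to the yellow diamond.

turn right 93°, forward 6.3 m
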